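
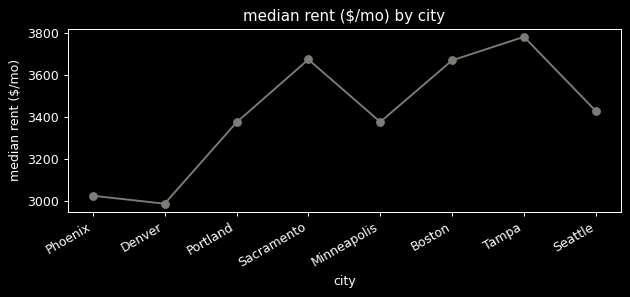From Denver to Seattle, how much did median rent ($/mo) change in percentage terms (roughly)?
Denver ≈ 3000, Seattle ≈ 3400; (3400 − 3000) / 3000 ≈ +13.3%.

≈ +13.3%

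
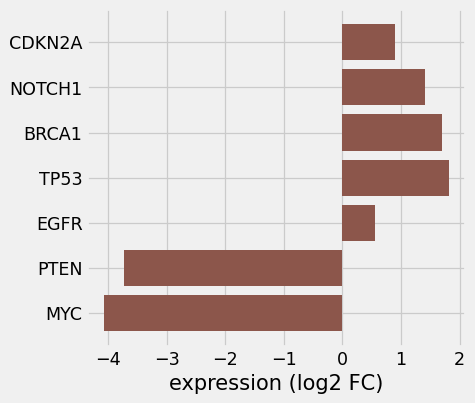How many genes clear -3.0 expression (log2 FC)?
Above -3.0: CDKN2A, NOTCH1, BRCA1, TP53, EGFR.

5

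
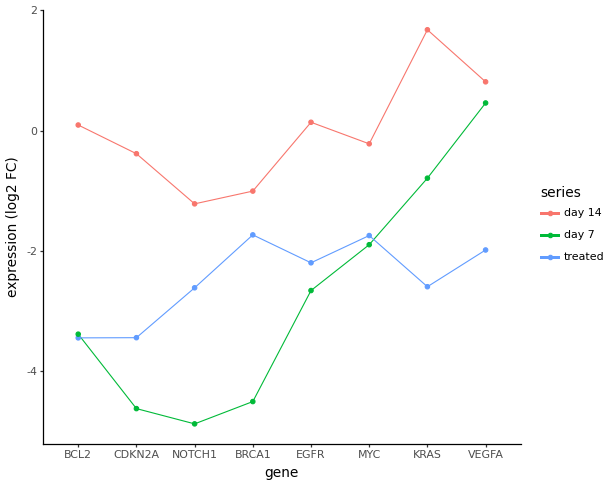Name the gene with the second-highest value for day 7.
Top 3 for day 7: VEGFA ≈ 0, KRAS ≈ -1, MYC ≈ -2.

KRAS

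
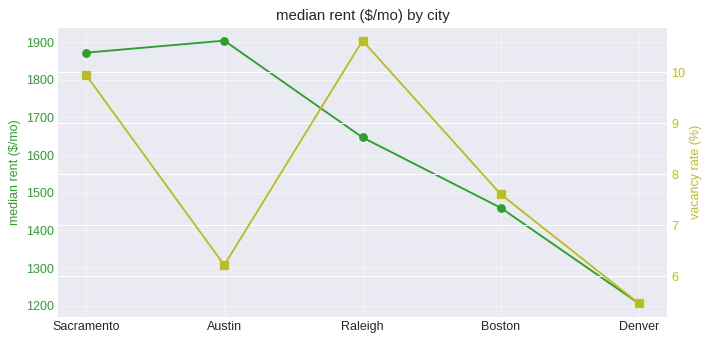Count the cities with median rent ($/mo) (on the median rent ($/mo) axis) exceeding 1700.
2

Above 1700: Sacramento, Austin.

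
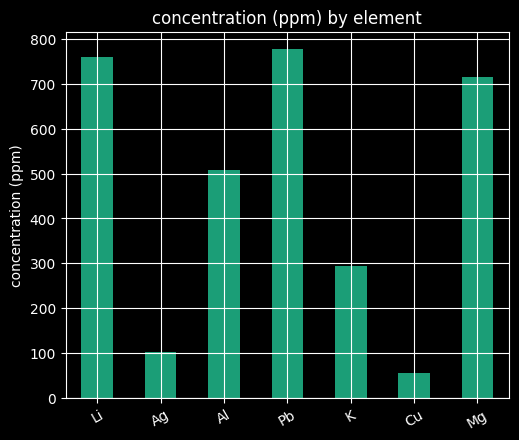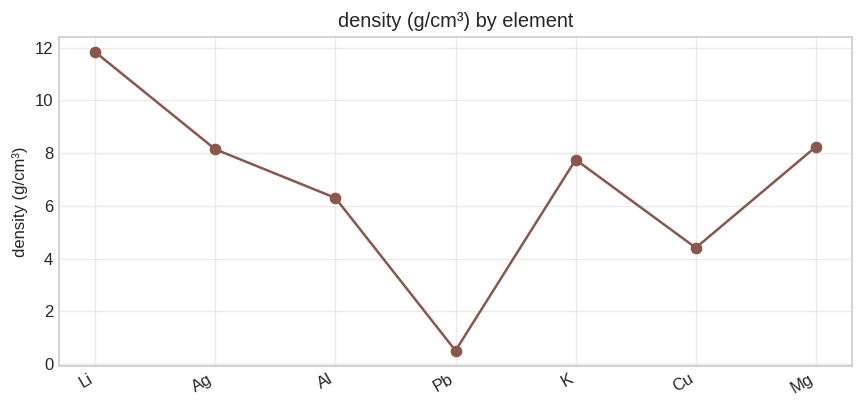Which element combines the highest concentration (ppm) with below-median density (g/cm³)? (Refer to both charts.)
Chart 2 median density (g/cm³) ≈ 8; below-median elements: Al, Pb, Cu. Among those, Pb has the highest concentration (ppm) (≈ 800).

Pb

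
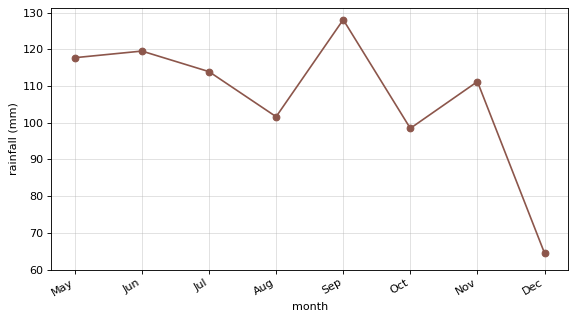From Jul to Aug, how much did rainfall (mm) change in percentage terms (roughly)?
Jul ≈ 110, Aug ≈ 100; (100 − 110) / 110 ≈ -9.1%.

≈ -9.1%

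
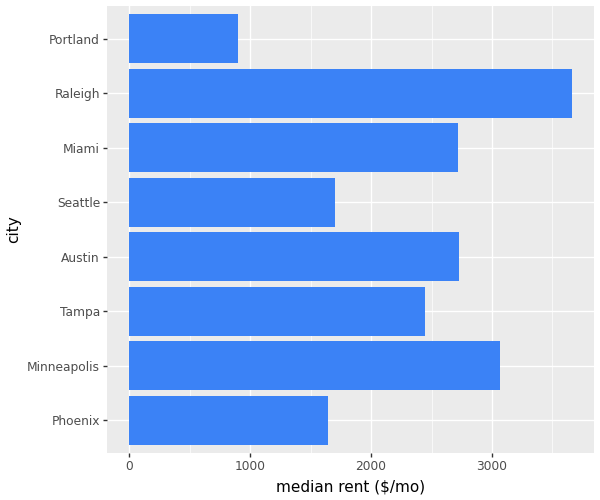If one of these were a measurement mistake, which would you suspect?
Portland

Portland ≈ 1000; the rest sit between ≈ 1500 and ≈ 3500.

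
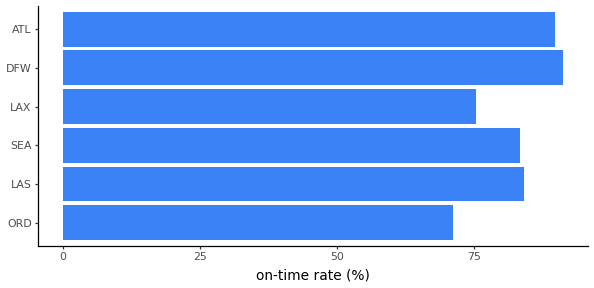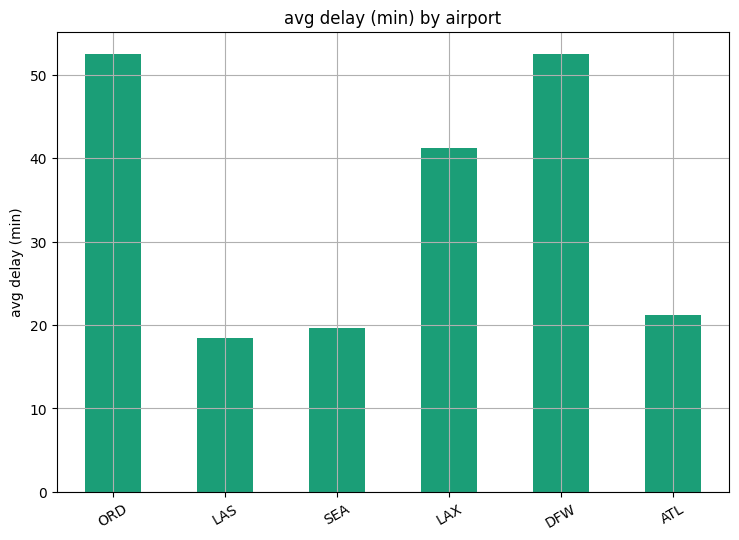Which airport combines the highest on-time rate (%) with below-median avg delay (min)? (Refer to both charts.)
ATL

Chart 2 median avg delay (min) ≈ 30; below-median airports: LAS, SEA, ATL. Among those, ATL has the highest on-time rate (%) (≈ 90).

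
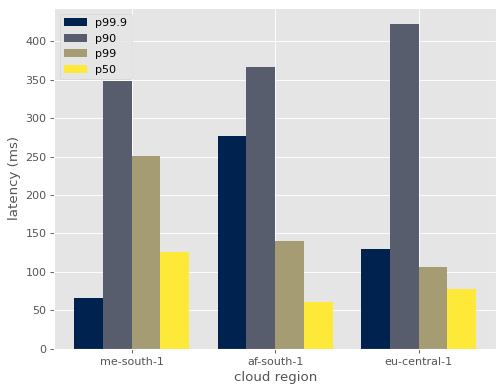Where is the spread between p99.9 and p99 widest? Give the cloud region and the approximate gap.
me-south-1: p99.9 ≈ 50, p99 ≈ 250 → gap ≈ 200. Next-largest (af-south-1) is only ≈ 150.

me-south-1, ≈ 200 ms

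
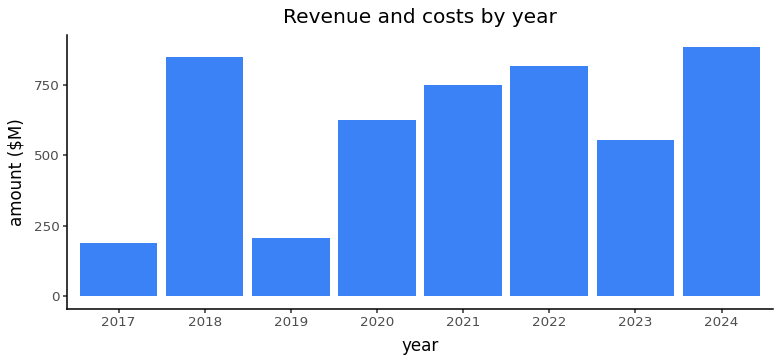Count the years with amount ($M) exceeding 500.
6

Above 500: 2018, 2020, 2021, 2022, 2023, 2024.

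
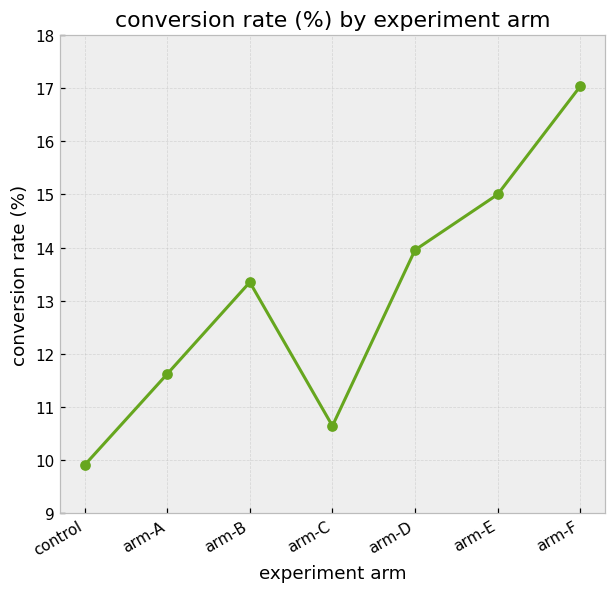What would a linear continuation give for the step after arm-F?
Last three: 14, 15, 17 → slope ≈ 1.5/step → next ≈ 18.5.

≈ 18.5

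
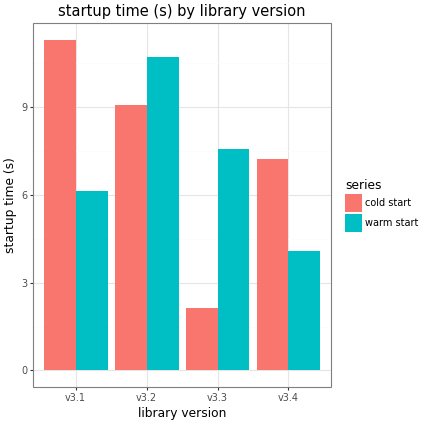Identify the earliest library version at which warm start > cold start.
v3.1: warm start ≈ 6 vs cold start ≈ 11 (not yet); v3.2: warm start ≈ 11 vs cold start ≈ 9 (first crossover).

v3.2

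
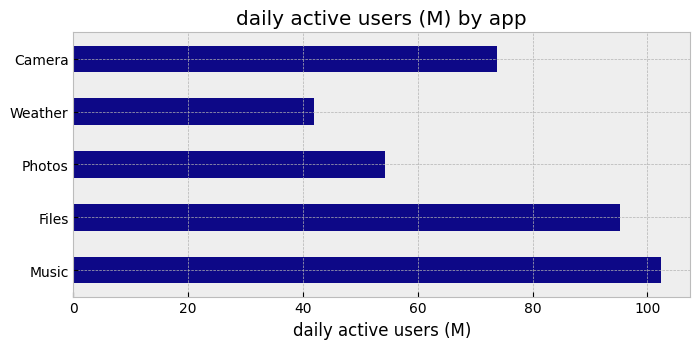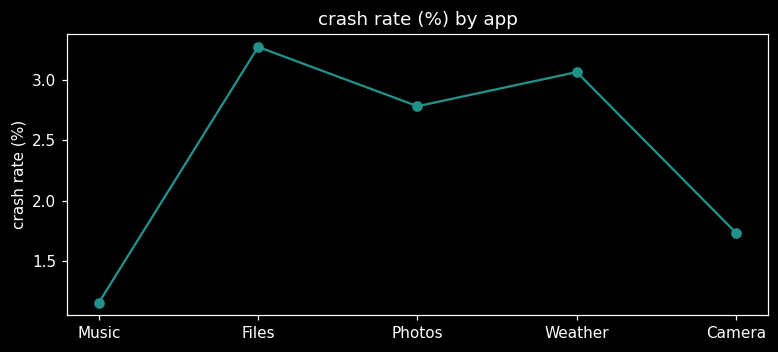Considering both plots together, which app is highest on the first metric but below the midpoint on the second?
Music

Chart 2 median crash rate (%) ≈ 3; below-median apps: Music, Camera. Among those, Music has the highest daily active users (M) (≈ 100).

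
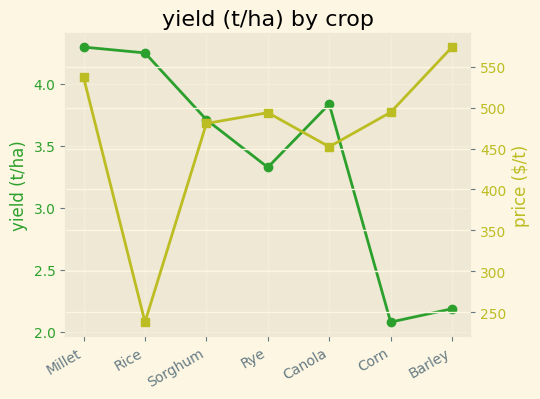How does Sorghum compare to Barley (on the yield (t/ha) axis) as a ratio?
≈ 1.73×

Sorghum ≈ 3.8, Barley ≈ 2.2; 3.8/2.2 ≈ 1.73.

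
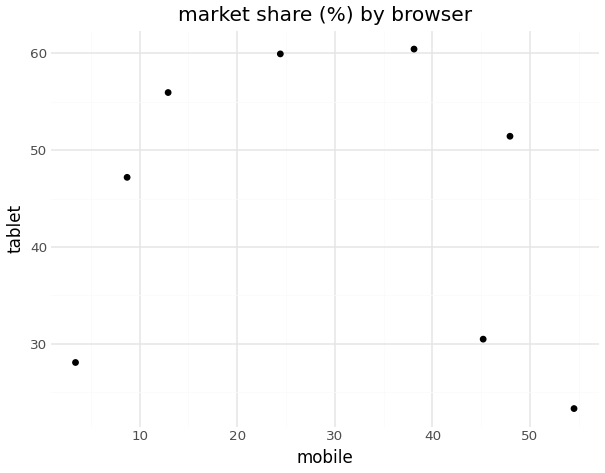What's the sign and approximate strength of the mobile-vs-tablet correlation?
no clear correlation

Points are roughly uncorrelated; weak (|r| ≈ 0.2).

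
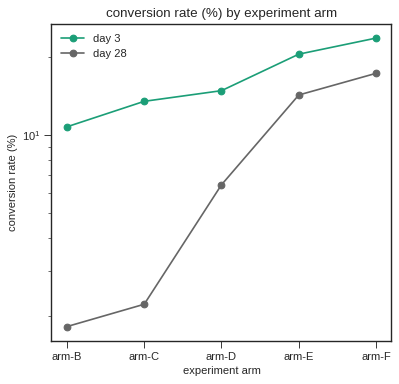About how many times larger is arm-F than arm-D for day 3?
arm-F ≈ 24, arm-D ≈ 14; 24/14 ≈ 1.71.

≈ 1.71×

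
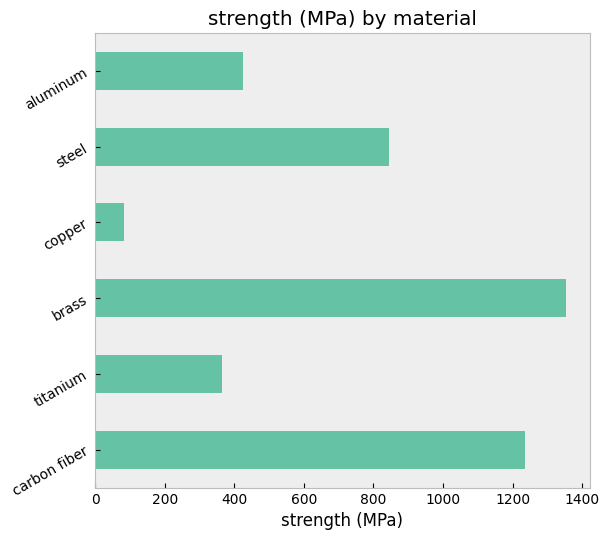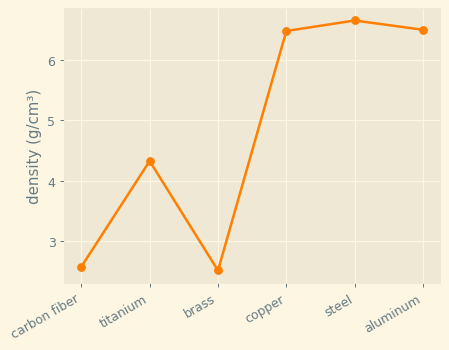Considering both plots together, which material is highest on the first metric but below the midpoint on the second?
brass

Chart 2 median density (g/cm³) ≈ 5; below-median materials: carbon fiber, titanium, brass. Among those, brass has the highest strength (MPa) (≈ 1400).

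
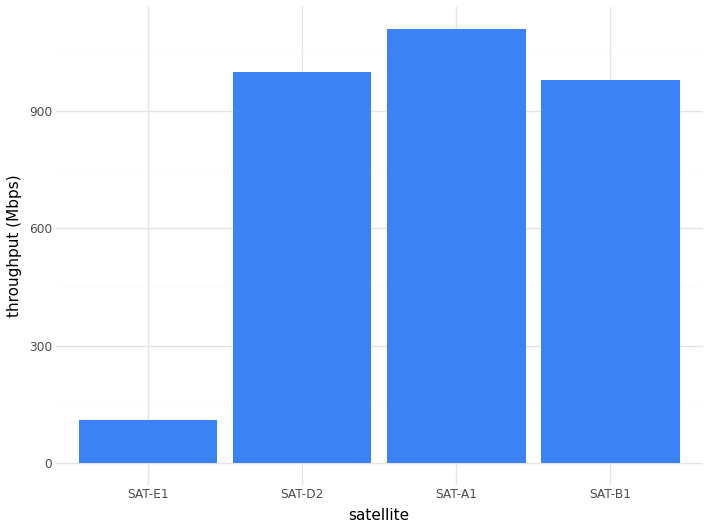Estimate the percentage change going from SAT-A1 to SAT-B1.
SAT-A1 ≈ 1100, SAT-B1 ≈ 1000; (1000 − 1100) / 1100 ≈ -9.1%.

≈ -9.1%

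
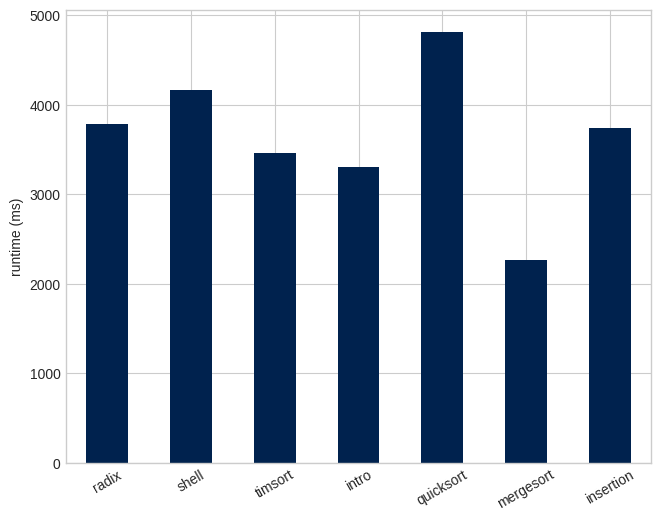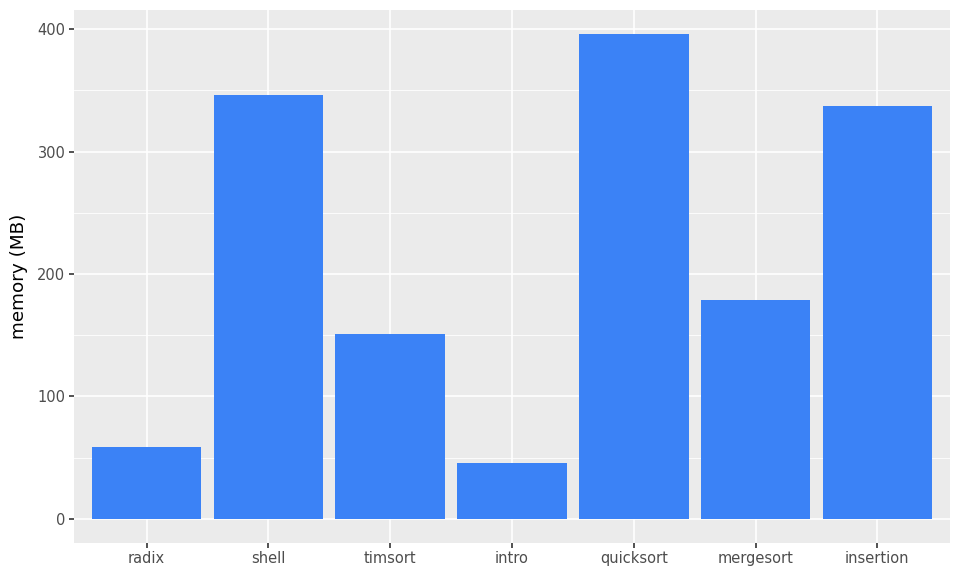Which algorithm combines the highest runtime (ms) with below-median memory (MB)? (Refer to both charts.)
Chart 2 median memory (MB) ≈ 200; below-median algorithms: radix, timsort, intro. Among those, radix has the highest runtime (ms) (≈ 4000).

radix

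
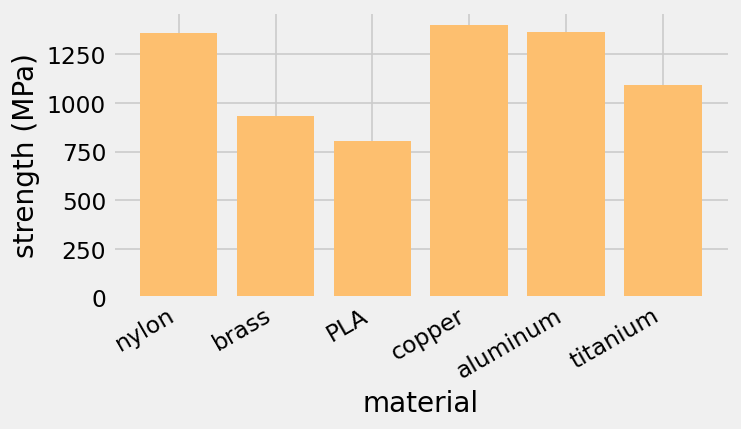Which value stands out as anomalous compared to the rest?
PLA

PLA ≈ 800; the rest sit between ≈ 1000 and ≈ 1400.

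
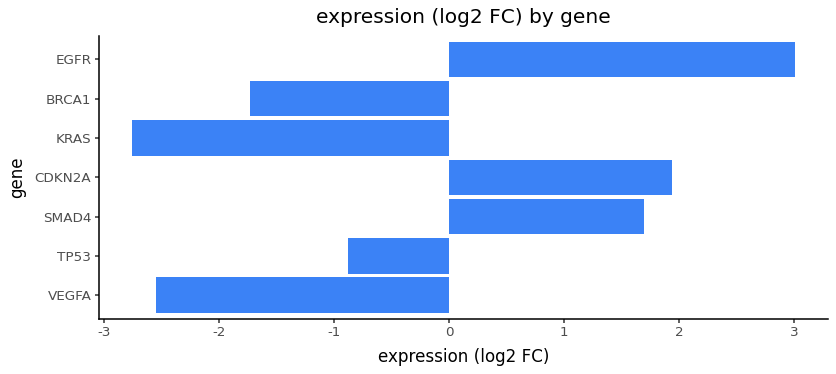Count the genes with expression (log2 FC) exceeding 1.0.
Above 1.0: SMAD4, CDKN2A, EGFR.

3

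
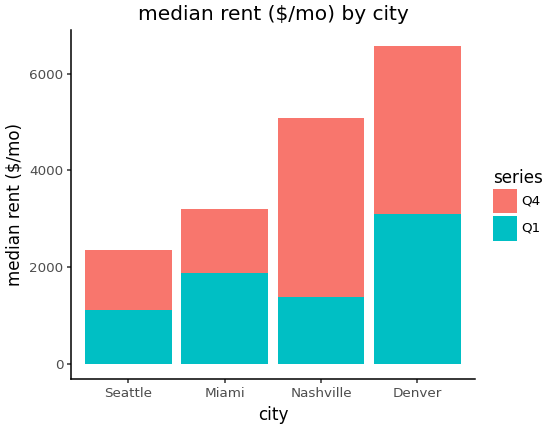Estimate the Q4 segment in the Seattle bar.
≈ 1000

Q4 top ≈ 2000, bottom ≈ 1000; segment ≈ 1000.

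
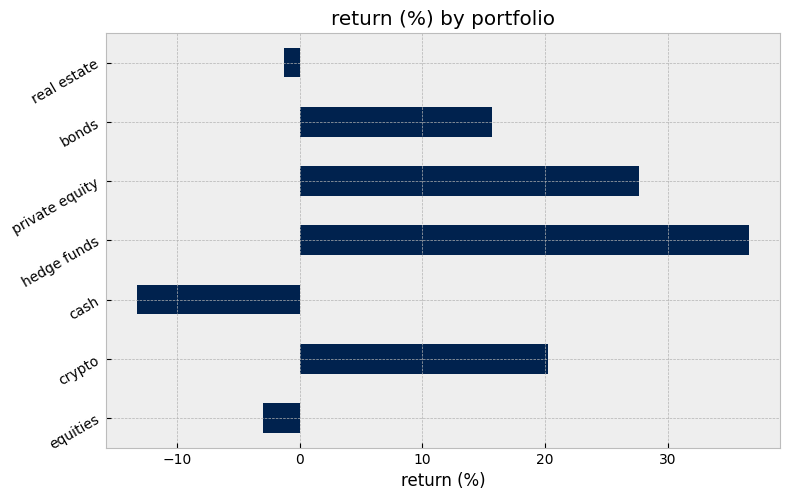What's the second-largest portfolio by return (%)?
private equity

Top 3: hedge funds ≈ 35, private equity ≈ 30, crypto ≈ 20.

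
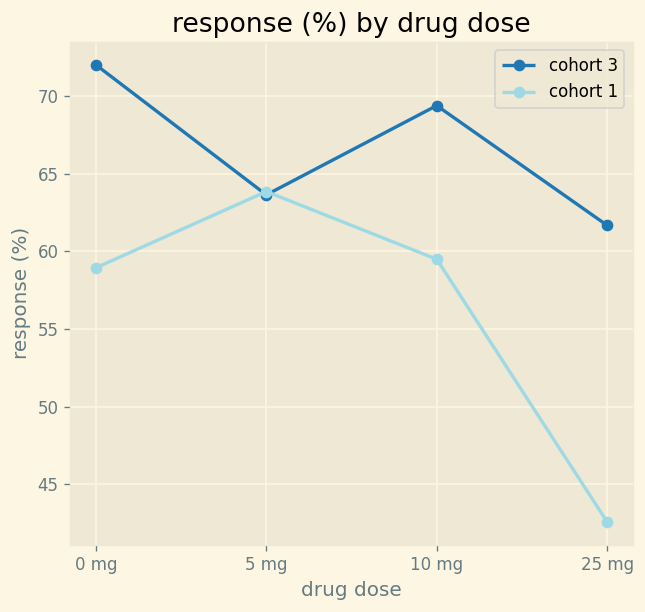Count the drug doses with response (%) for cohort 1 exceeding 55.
3

Above 55: 0 mg, 5 mg, 10 mg.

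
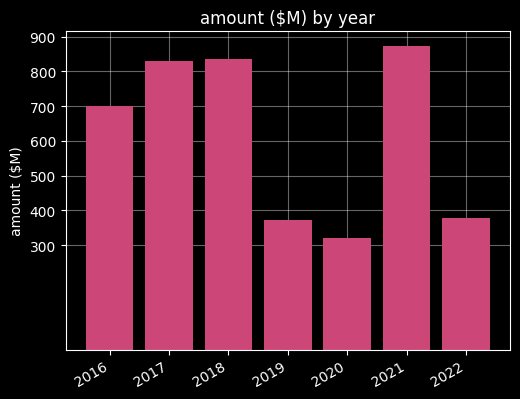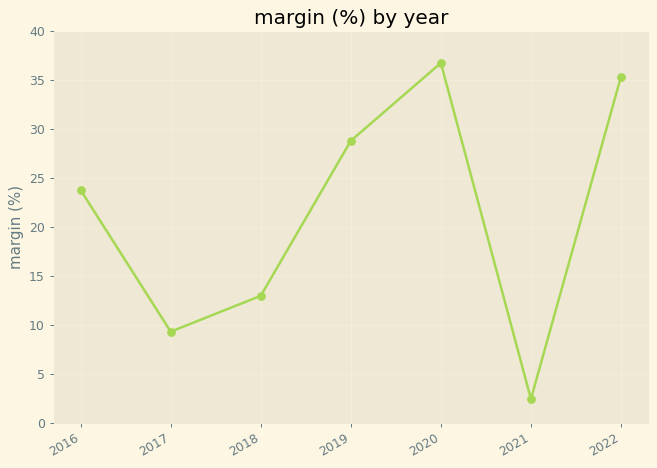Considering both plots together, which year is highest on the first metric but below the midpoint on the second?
2021

Chart 2 median margin (%) ≈ 25; below-median years: 2017, 2018, 2021. Among those, 2021 has the highest amount ($M) (≈ 900).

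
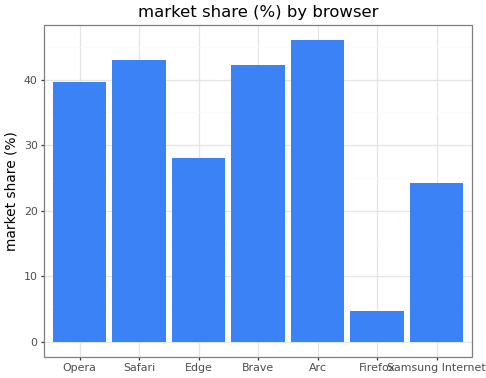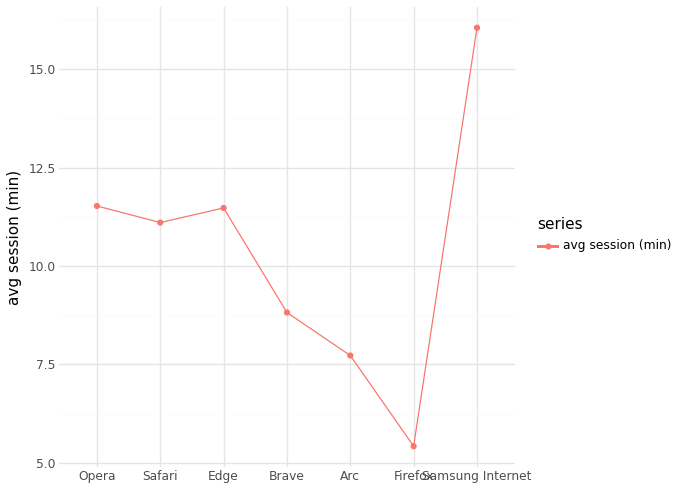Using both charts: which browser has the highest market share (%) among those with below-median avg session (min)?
Chart 2 median avg session (min) ≈ 12; below-median browsers: Brave, Arc, Firefox. Among those, Arc has the highest market share (%) (≈ 45).

Arc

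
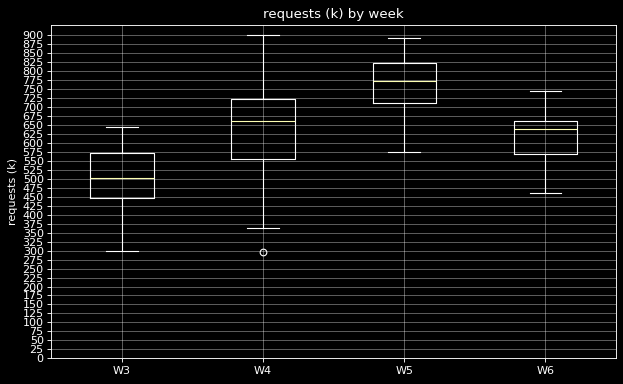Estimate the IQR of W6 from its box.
Q3 ≈ 650, Q1 ≈ 575; IQR ≈ 75.

≈ 75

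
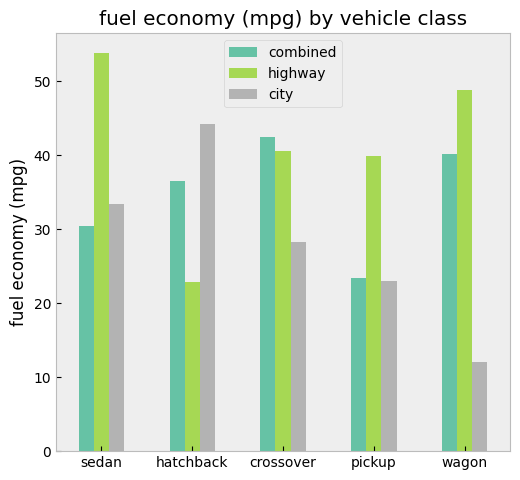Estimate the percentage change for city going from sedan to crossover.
sedan ≈ 35, crossover ≈ 30; (30 − 35) / 35 ≈ -14.3%.

≈ -14.3%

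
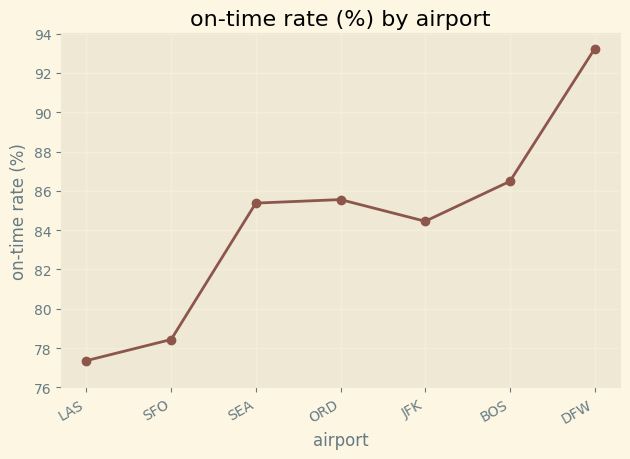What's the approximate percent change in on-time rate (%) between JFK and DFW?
JFK ≈ 84, DFW ≈ 94; (94 − 84) / 84 ≈ +11.9%.

≈ +11.9%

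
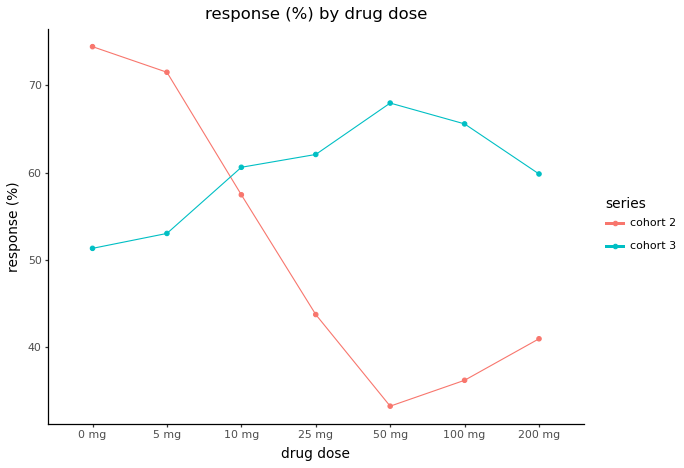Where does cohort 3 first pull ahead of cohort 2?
10 mg

5 mg: cohort 3 ≈ 55 vs cohort 2 ≈ 70 (not yet); 10 mg: cohort 3 ≈ 60 vs cohort 2 ≈ 55 (first crossover).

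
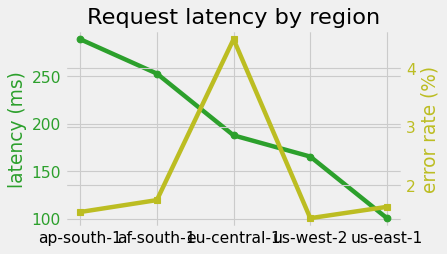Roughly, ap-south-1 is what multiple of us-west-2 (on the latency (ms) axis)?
ap-south-1 ≈ 280, us-west-2 ≈ 160; 280/160 ≈ 1.75.

≈ 1.75×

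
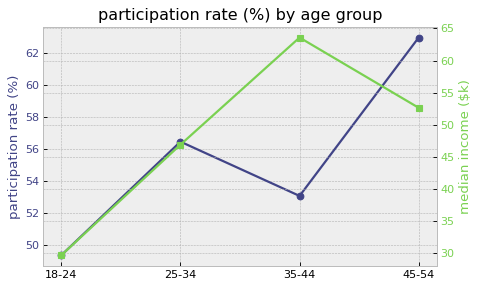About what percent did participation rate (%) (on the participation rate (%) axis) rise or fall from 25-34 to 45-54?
25-34 ≈ 56, 45-54 ≈ 62; (62 − 56) / 56 ≈ +10.7%.

≈ +10.7%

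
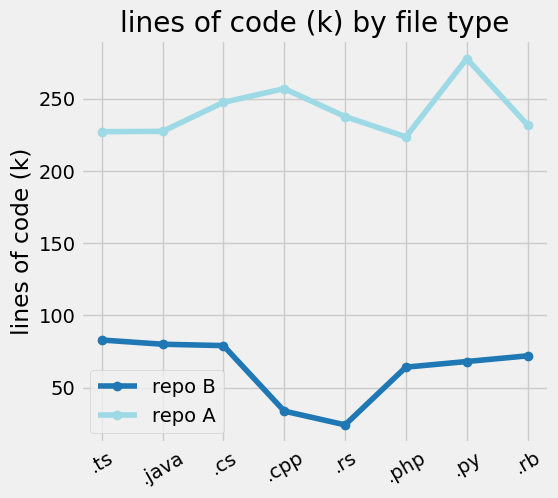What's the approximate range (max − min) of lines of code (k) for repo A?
Max .py ≈ 275, min .php ≈ 225; range ≈ 50.

≈ 50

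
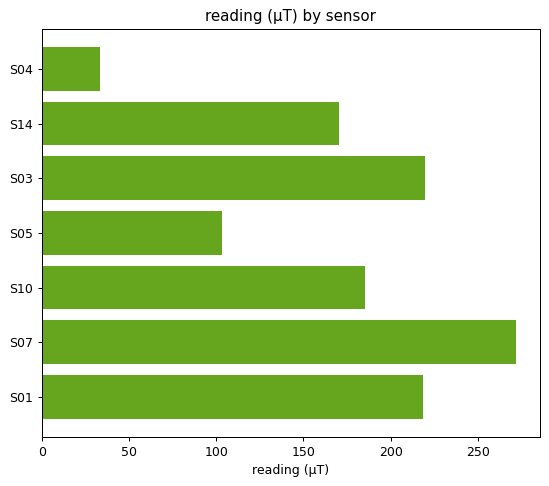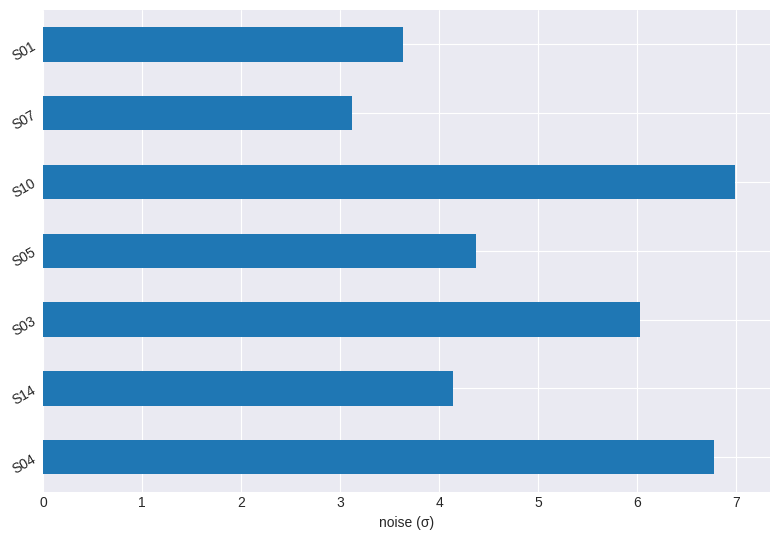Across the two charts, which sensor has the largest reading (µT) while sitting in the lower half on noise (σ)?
S07

Chart 2 median noise (σ) ≈ 4; below-median sensors: S14, S07, S01. Among those, S07 has the highest reading (µT) (≈ 275).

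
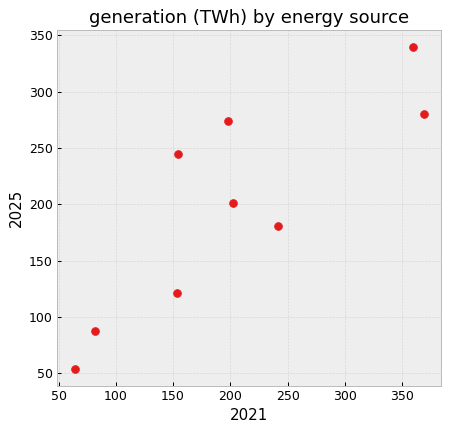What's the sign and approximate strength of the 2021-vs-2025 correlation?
positive, strong

Points are positively correlated; strong (|r| ≈ 0.8).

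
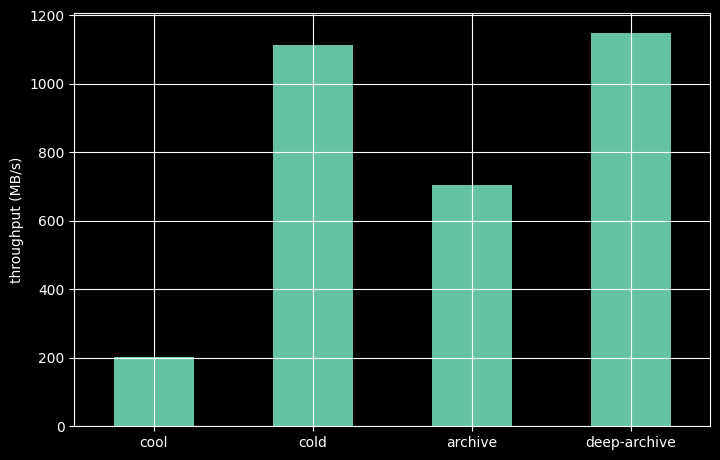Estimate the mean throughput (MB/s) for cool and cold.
(200 + 1100) / 2 ≈ 650.

≈ 650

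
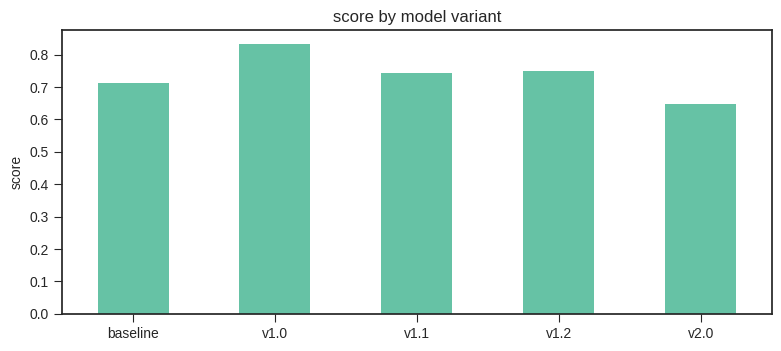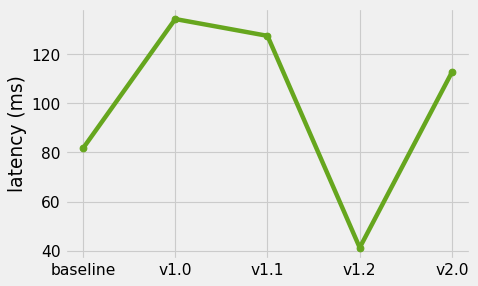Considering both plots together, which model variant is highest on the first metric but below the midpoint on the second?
v1.2

Chart 2 median latency (ms) ≈ 120; below-median model variants: baseline, v1.2. Among those, v1.2 has the highest score (≈ 0.8).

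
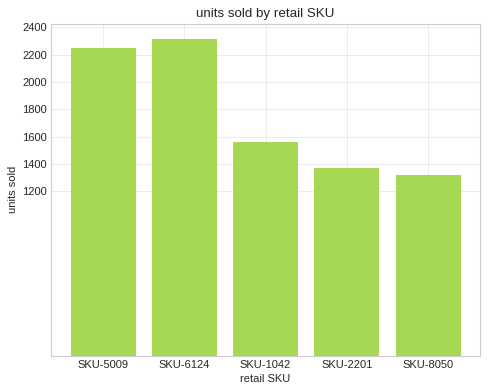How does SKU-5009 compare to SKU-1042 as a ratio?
≈ 1.38×

SKU-5009 ≈ 2200, SKU-1042 ≈ 1600; 2200/1600 ≈ 1.38.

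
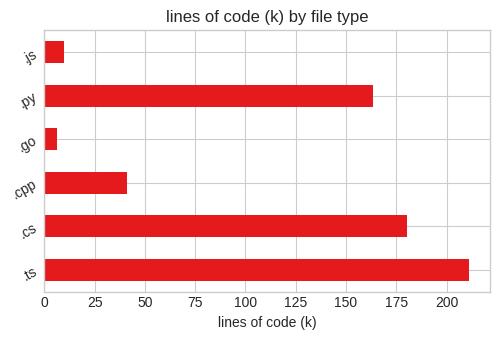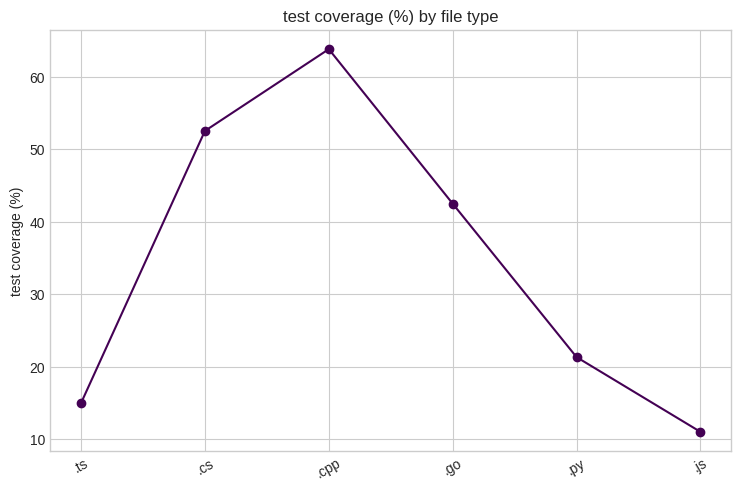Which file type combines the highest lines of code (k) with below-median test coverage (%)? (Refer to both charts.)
.ts

Chart 2 median test coverage (%) ≈ 30; below-median file types: .ts, .py, .js. Among those, .ts has the highest lines of code (k) (≈ 220).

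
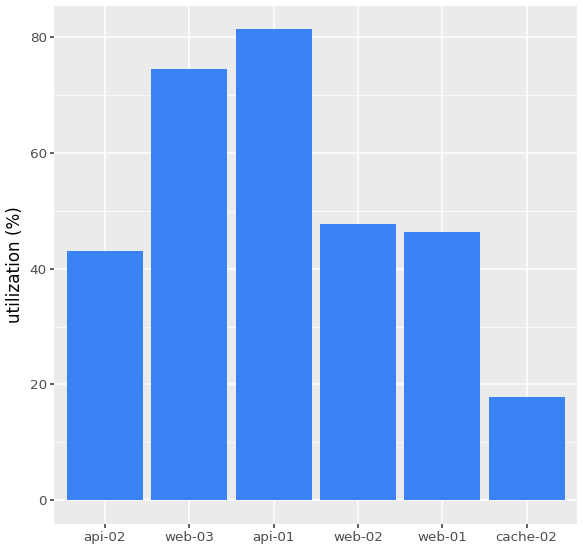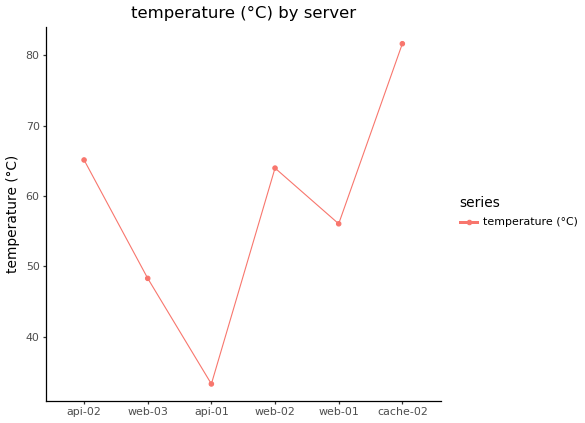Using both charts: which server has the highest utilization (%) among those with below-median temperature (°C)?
api-01

Chart 2 median temperature (°C) ≈ 60; below-median servers: web-03, api-01, web-01. Among those, api-01 has the highest utilization (%) (≈ 80).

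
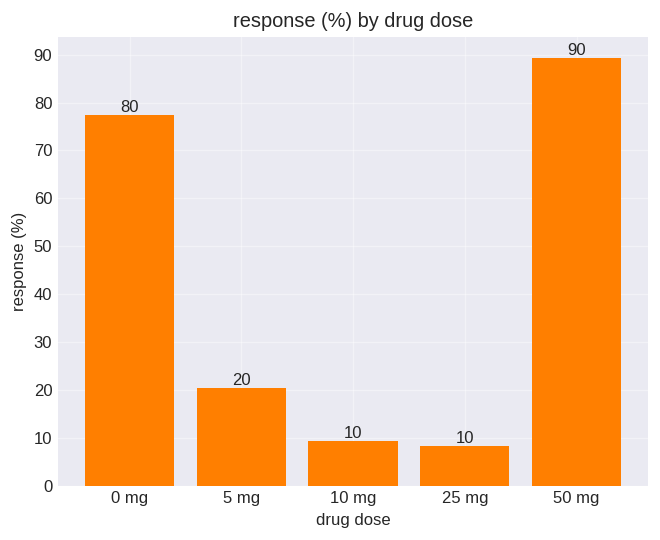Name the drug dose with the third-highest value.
5 mg

Top 4: 50 mg ≈ 90, 0 mg ≈ 80, 5 mg ≈ 20, 10 mg ≈ 10.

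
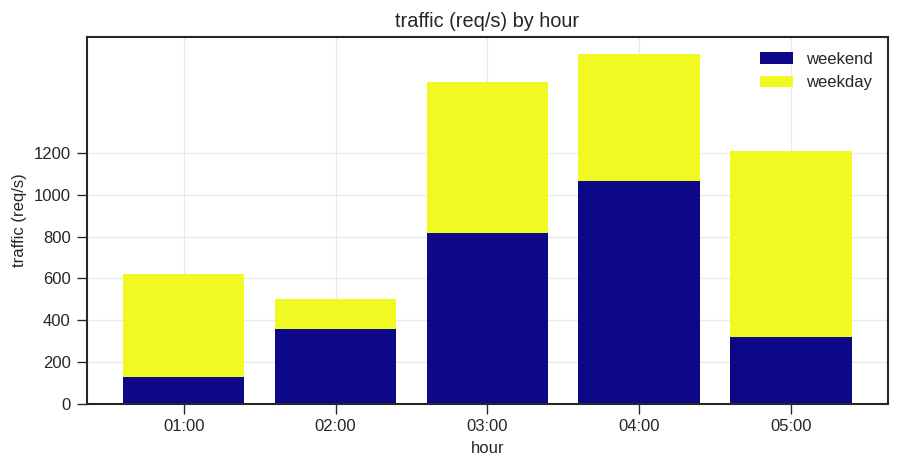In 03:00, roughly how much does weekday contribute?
≈ 800

weekday top ≈ 1600, bottom ≈ 800; segment ≈ 800.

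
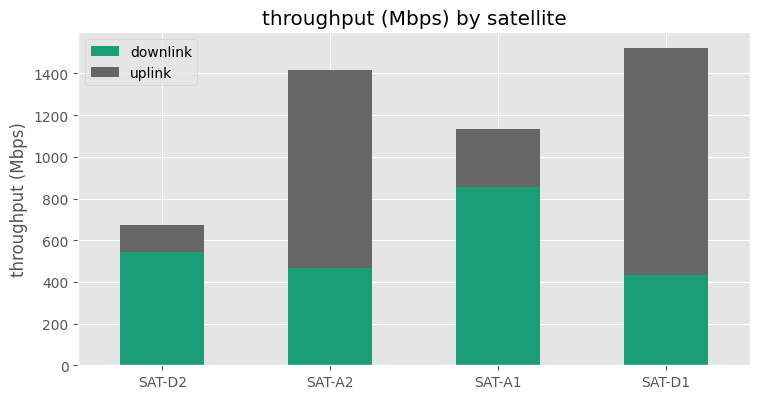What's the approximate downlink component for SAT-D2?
≈ 600

downlink top ≈ 600, bottom ≈ 0; segment ≈ 600.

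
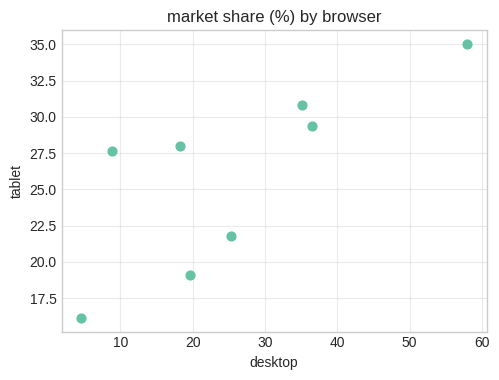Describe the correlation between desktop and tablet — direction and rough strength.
positive, strong

Points are positively correlated; strong (|r| ≈ 0.8).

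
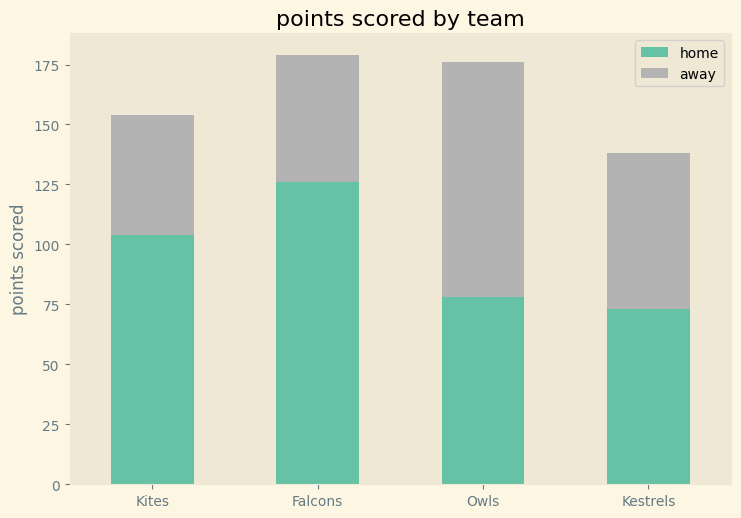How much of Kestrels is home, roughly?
home top ≈ 80, bottom ≈ 0; segment ≈ 80.

≈ 80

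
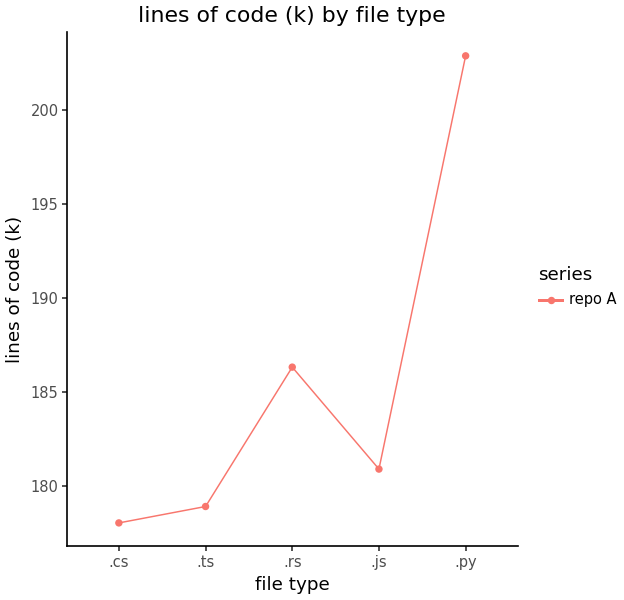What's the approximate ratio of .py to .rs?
≈ 1.11×

.py ≈ 205, .rs ≈ 185; 205/185 ≈ 1.11.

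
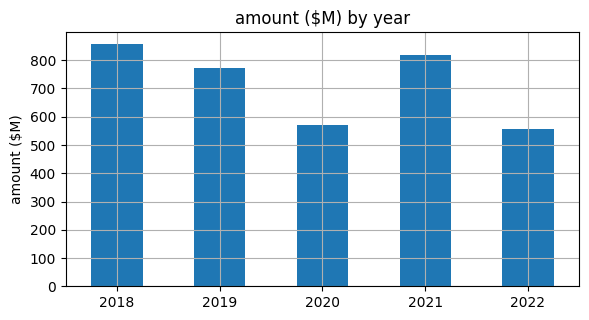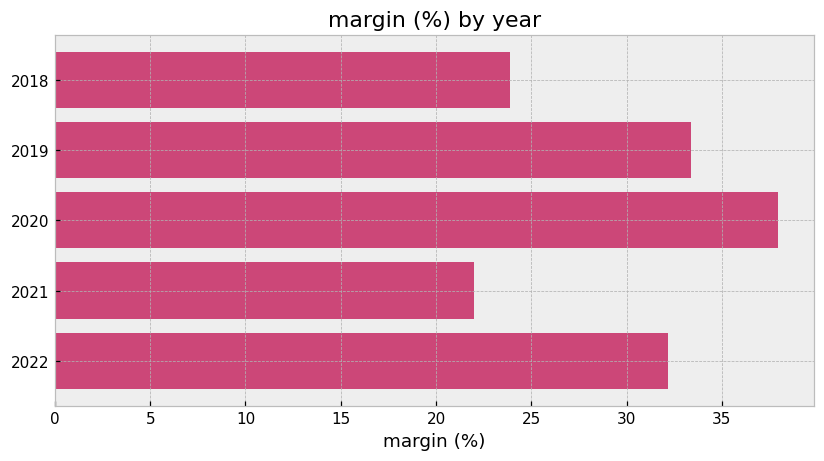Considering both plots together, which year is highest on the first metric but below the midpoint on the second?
2018

Chart 2 median margin (%) ≈ 30; below-median years: 2018, 2021. Among those, 2018 has the highest amount ($M) (≈ 900).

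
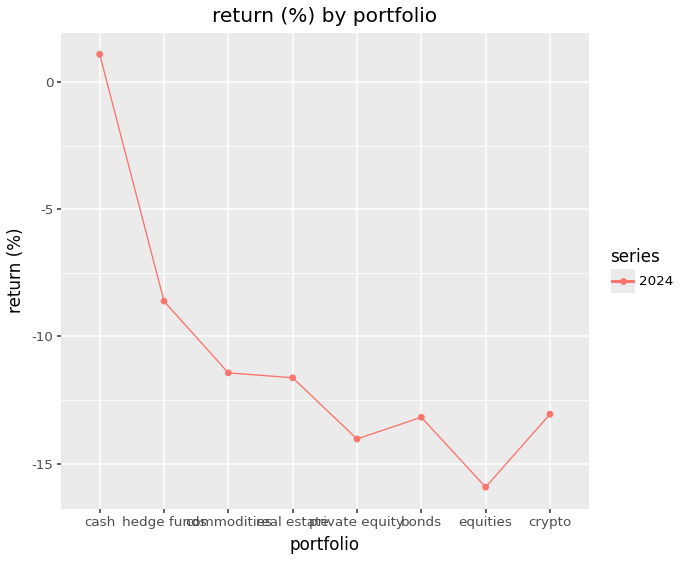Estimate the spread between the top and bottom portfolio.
≈ 18

Max cash ≈ 2, min equities ≈ -16; range ≈ 18.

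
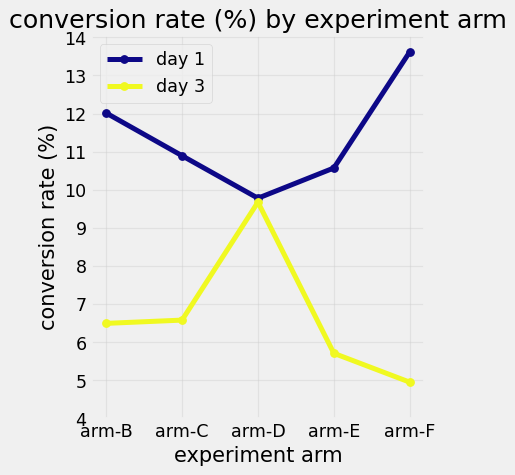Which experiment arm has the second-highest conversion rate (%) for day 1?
arm-B

Top 3 for day 1: arm-F ≈ 14, arm-B ≈ 12, arm-C ≈ 11.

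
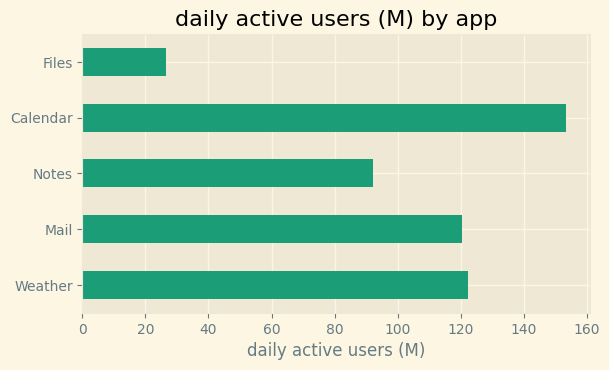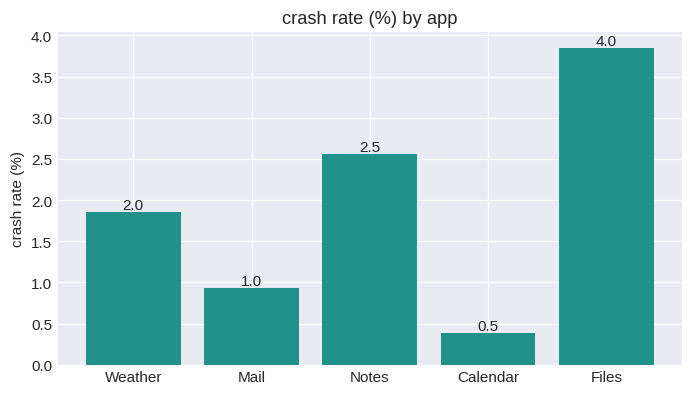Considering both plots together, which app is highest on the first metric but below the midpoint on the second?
Calendar

Chart 2 median crash rate (%) ≈ 2; below-median apps: Mail, Calendar. Among those, Calendar has the highest daily active users (M) (≈ 160).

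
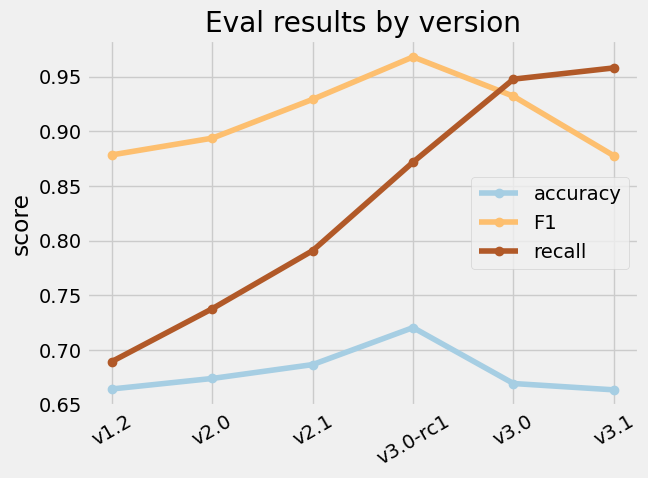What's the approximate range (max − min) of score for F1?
Max v3.0-rc1 ≈ 0.95, min v3.1 ≈ 0.90; range ≈ 0.05.

≈ 0.05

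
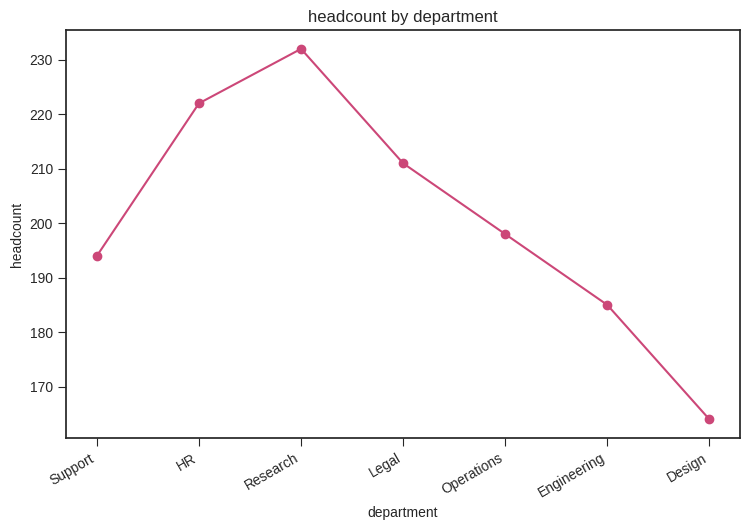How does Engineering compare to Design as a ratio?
≈ 1.12×

Engineering ≈ 180, Design ≈ 160; 180/160 ≈ 1.12.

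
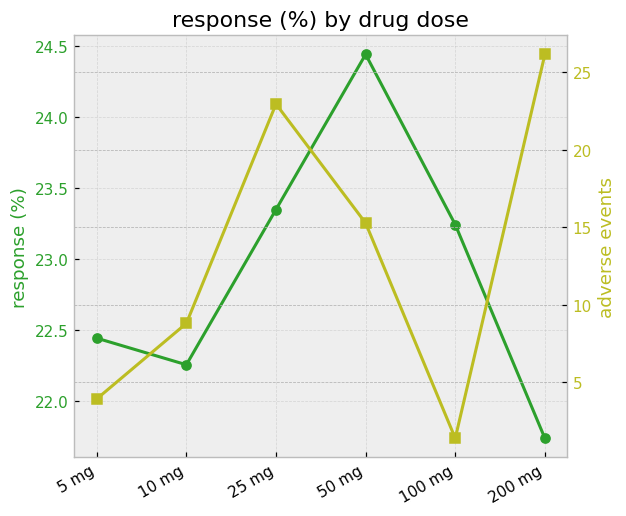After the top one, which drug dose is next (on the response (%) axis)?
Top 3 (on the response (%) axis): 50 mg ≈ 24.5, 25 mg ≈ 23.5, 100 mg ≈ 23.0.

25 mg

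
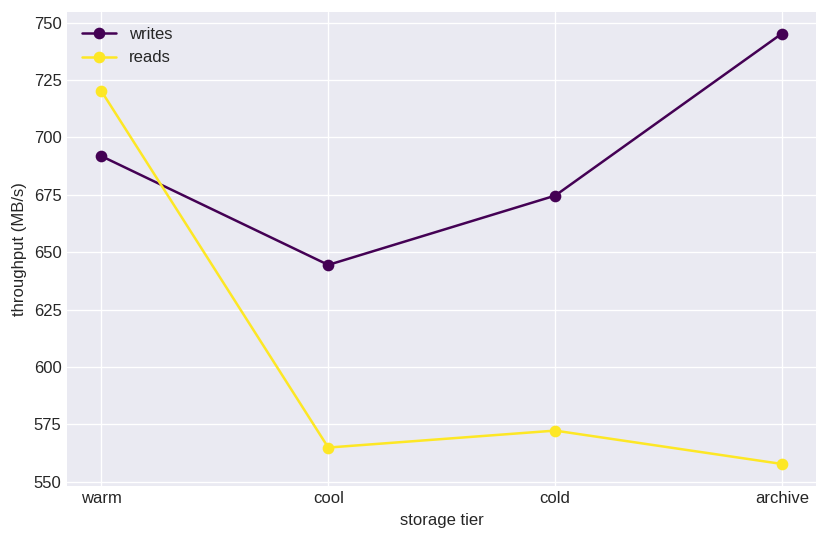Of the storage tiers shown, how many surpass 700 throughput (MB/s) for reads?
1

Above 700: warm.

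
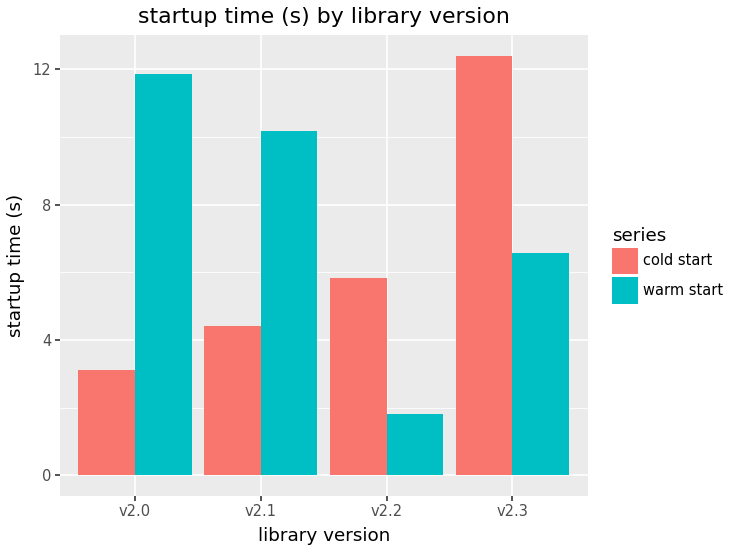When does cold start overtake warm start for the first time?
v2.1: cold start ≈ 4 vs warm start ≈ 10 (not yet); v2.2: cold start ≈ 6 vs warm start ≈ 2 (first crossover).

v2.2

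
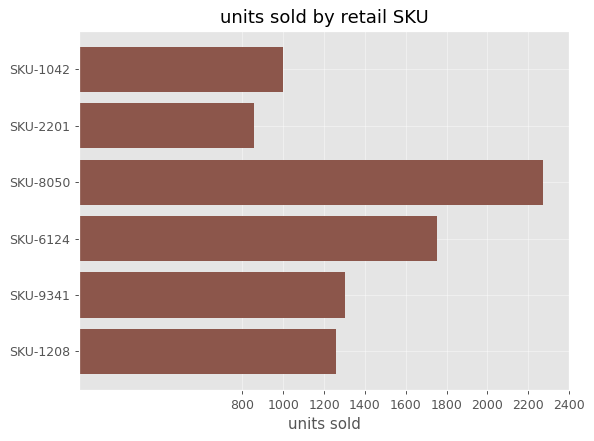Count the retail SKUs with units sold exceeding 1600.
2

Above 1600: SKU-8050, SKU-6124.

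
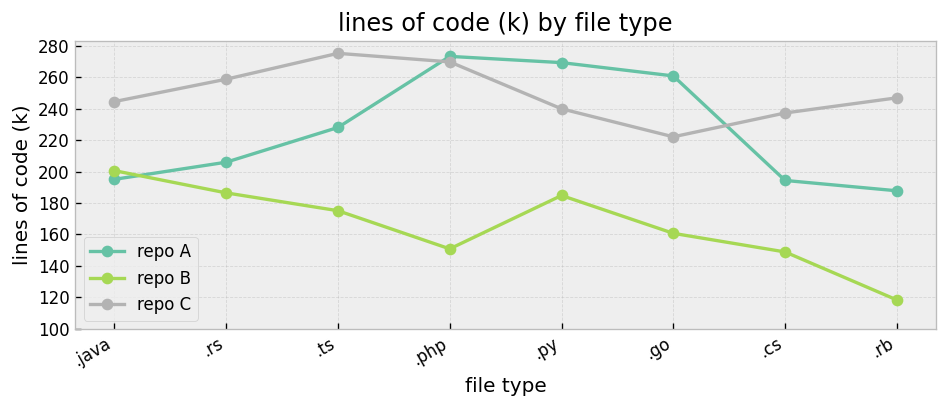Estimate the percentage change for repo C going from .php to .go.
≈ -15.4%

.php ≈ 260, .go ≈ 220; (220 − 260) / 260 ≈ -15.4%.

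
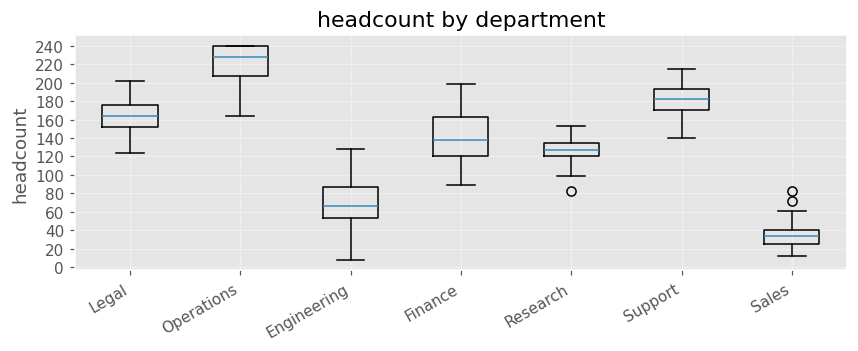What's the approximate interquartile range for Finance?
Q3 ≈ 160, Q1 ≈ 120; IQR ≈ 40.

≈ 40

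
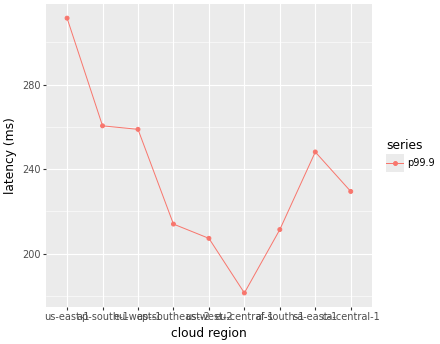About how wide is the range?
Max us-east-1 ≈ 320, min eu-central-1 ≈ 180; range ≈ 140.

≈ 140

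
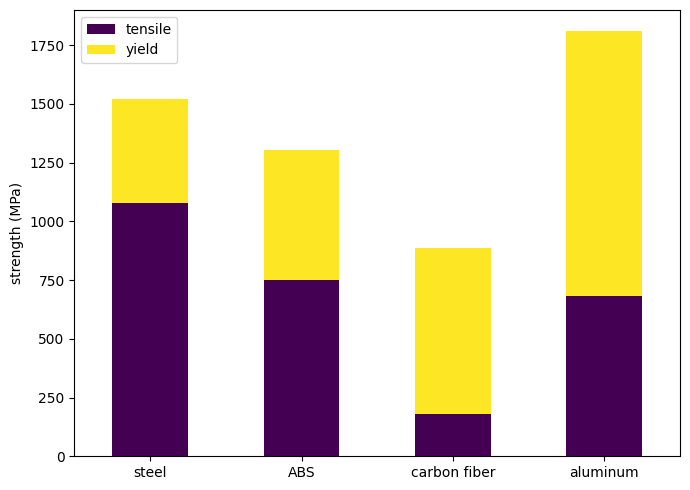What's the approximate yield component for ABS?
≈ 600

yield top ≈ 1400, bottom ≈ 800; segment ≈ 600.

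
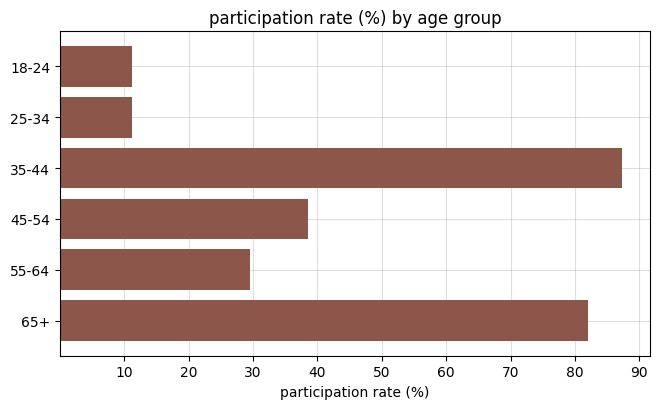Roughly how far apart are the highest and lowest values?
Max 35-44 ≈ 90, min 25-34 ≈ 10; range ≈ 80.

≈ 80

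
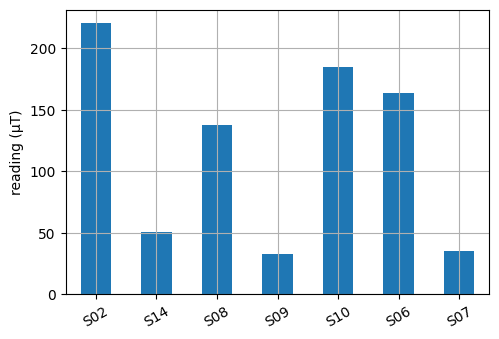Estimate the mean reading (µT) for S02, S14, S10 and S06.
≈ 155

(220 + 60 + 180 + 160) / 4 ≈ 155.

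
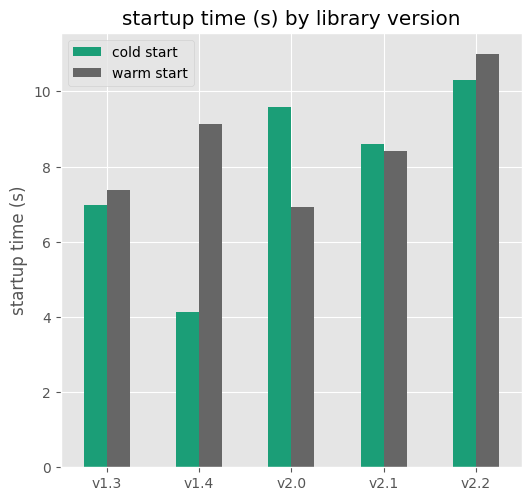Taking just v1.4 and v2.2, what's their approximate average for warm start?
≈ 10

(9 + 11) / 2 ≈ 10.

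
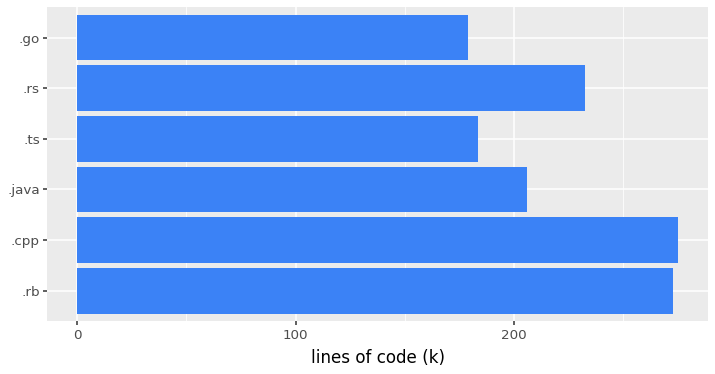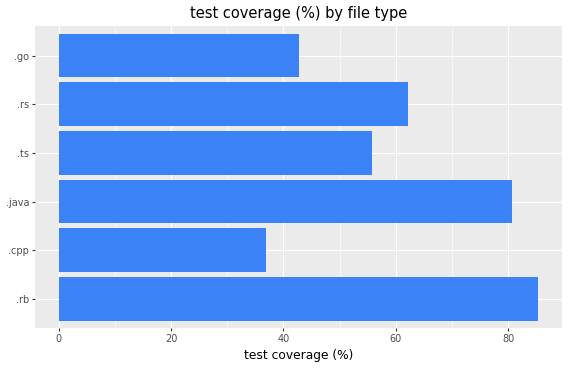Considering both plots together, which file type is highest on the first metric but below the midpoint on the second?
Chart 2 median test coverage (%) ≈ 60; below-median file types: .cpp, .ts, .go. Among those, .cpp has the highest lines of code (k) (≈ 300).

.cpp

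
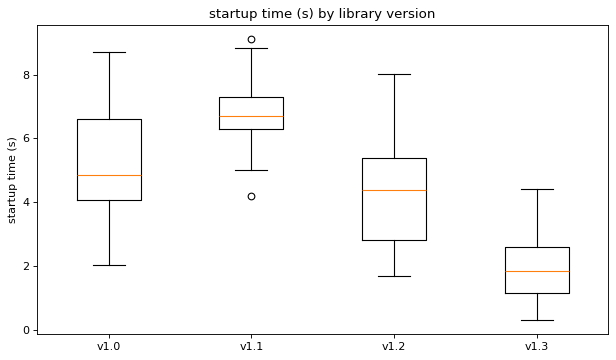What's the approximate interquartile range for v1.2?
Q3 ≈ 5.5, Q1 ≈ 3.0; IQR ≈ 2.5.

≈ 2.5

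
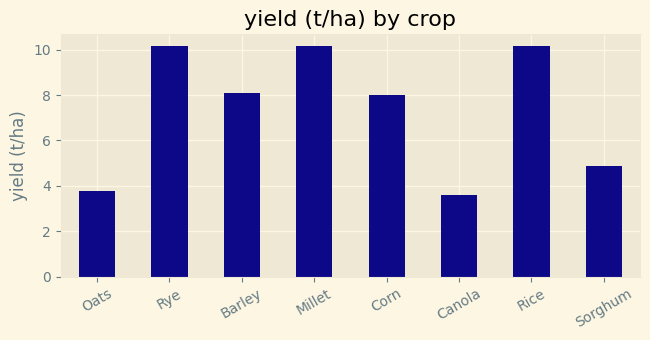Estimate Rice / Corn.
≈ 1.25×

Rice ≈ 10, Corn ≈ 8; 10/8 ≈ 1.25.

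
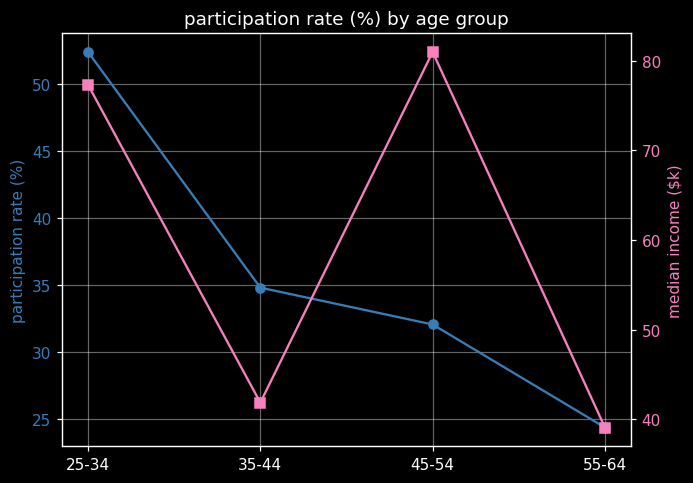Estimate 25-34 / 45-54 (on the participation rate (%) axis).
25-34 ≈ 50, 45-54 ≈ 30; 50/30 ≈ 1.67.

≈ 1.67×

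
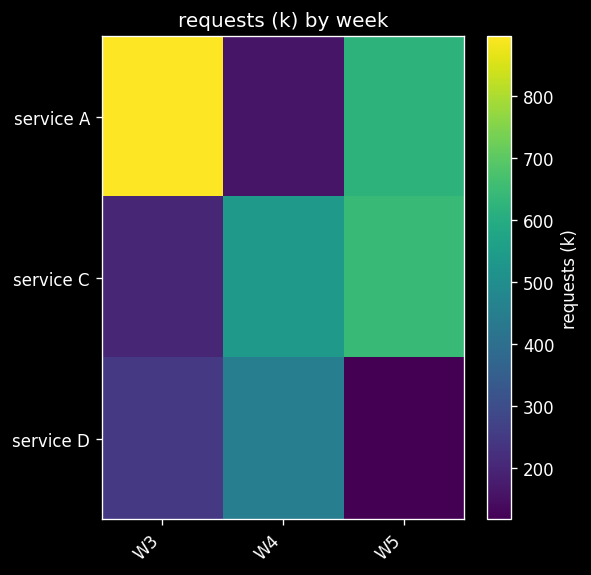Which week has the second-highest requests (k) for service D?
W3

Top 3 for service D: W4 ≈ 500, W3 ≈ 200, W5 ≈ 100.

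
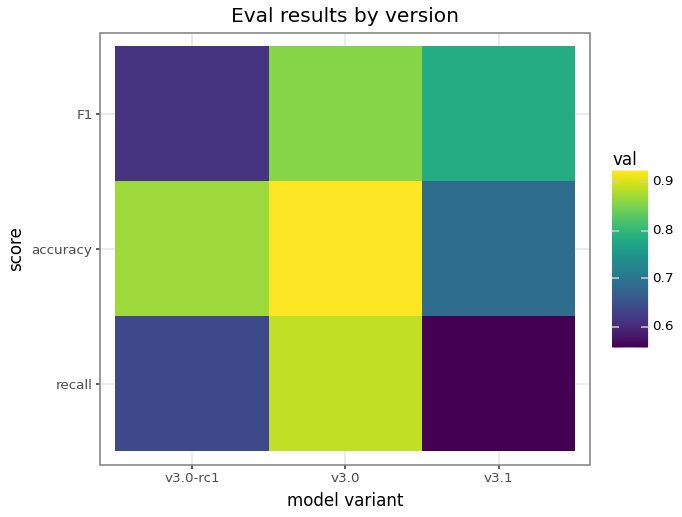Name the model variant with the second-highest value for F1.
v3.1

Top 3 for F1: v3.0 ≈ 0.85, v3.1 ≈ 0.80, v3.0-rc1 ≈ 0.60.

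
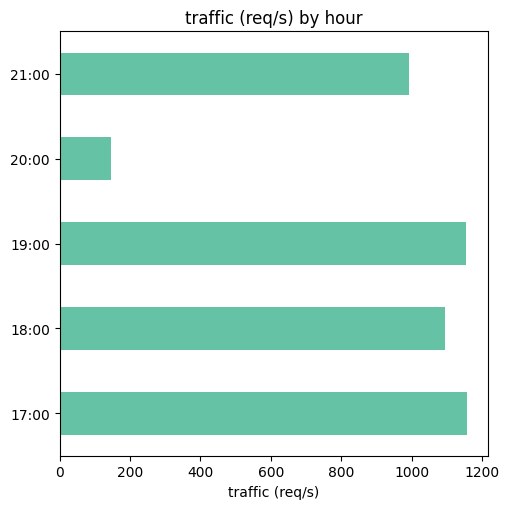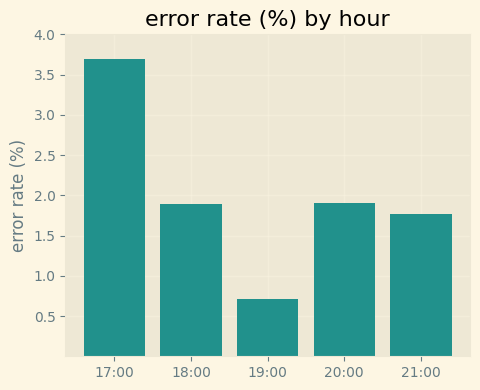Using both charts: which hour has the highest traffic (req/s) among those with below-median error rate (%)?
Chart 2 median error rate (%) ≈ 2; below-median hours: 19:00, 21:00. Among those, 19:00 has the highest traffic (req/s) (≈ 1200).

19:00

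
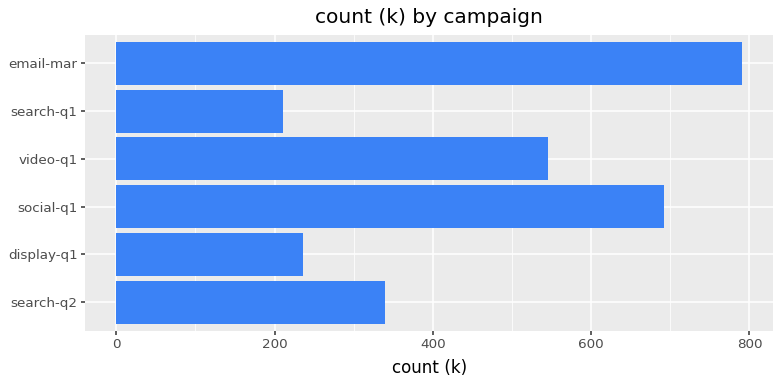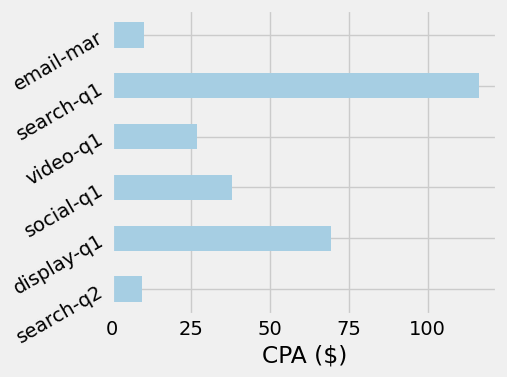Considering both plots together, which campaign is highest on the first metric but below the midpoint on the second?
email-mar

Chart 2 median CPA ($) ≈ 40; below-median campaigns: search-q2, video-q1, email-mar. Among those, email-mar has the highest count (k) (≈ 800).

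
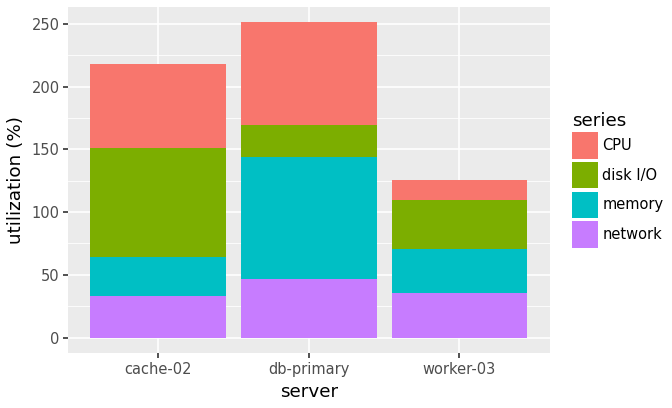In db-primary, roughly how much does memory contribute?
≈ 100

memory top ≈ 150, bottom ≈ 50; segment ≈ 100.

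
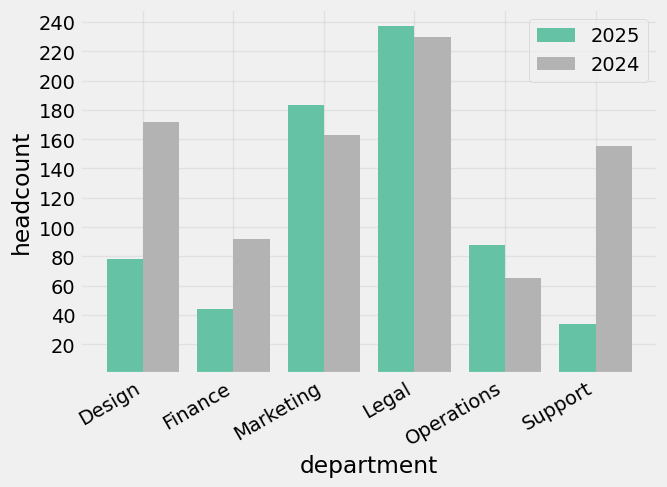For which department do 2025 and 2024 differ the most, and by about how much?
Support: 2025 ≈ 40, 2024 ≈ 160 → gap ≈ 120. Next-largest (Design) is only ≈ 100.

Support, ≈ 120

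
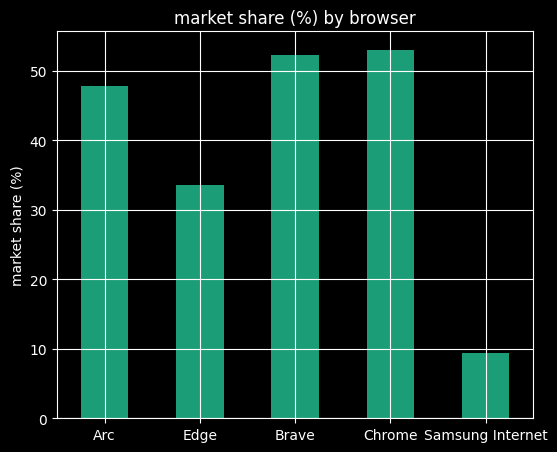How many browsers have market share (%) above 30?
4

Above 30: Arc, Edge, Brave, Chrome.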